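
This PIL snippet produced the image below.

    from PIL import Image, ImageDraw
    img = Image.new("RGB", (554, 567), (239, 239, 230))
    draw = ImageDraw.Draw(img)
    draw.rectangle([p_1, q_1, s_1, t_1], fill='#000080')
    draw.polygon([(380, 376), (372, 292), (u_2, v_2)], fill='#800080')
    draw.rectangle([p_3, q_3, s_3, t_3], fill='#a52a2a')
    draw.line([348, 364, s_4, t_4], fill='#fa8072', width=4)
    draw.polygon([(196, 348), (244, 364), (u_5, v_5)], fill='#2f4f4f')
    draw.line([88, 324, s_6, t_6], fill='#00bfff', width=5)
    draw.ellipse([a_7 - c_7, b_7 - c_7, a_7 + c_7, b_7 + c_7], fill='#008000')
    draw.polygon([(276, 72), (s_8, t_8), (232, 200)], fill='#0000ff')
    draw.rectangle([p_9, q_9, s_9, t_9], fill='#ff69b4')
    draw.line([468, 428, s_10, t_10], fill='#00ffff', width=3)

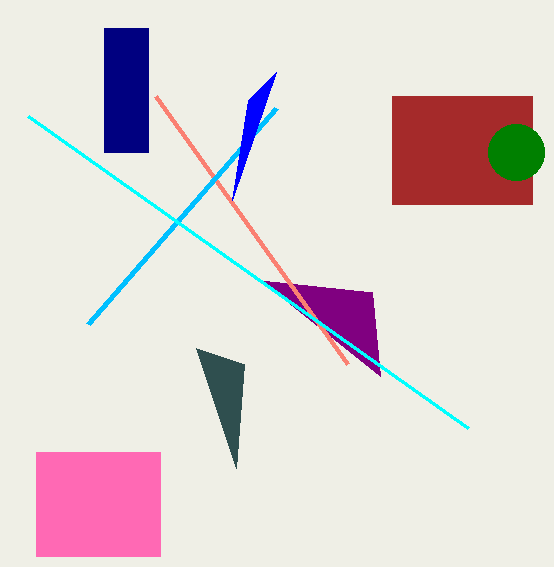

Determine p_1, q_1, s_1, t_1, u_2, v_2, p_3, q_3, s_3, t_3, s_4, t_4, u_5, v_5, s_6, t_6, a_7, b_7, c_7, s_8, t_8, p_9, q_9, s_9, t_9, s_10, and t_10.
p_1 = 104; q_1 = 28; s_1 = 148; t_1 = 152; u_2 = 260; v_2 = 280; p_3 = 392; q_3 = 96; s_3 = 532; t_3 = 204; s_4 = 156; t_4 = 96; u_5 = 236; v_5 = 468; s_6 = 276; t_6 = 108; a_7 = 516; b_7 = 152; c_7 = 28; s_8 = 248; t_8 = 100; p_9 = 36; q_9 = 452; s_9 = 160; t_9 = 556; s_10 = 28; t_10 = 116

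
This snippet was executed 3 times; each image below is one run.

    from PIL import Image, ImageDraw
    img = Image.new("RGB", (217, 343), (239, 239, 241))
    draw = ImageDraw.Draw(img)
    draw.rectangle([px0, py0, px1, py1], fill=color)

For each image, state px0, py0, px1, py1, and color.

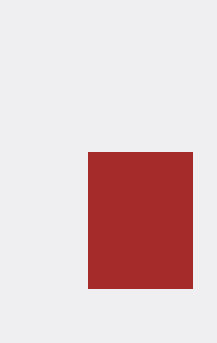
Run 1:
px0 = 88; py0 = 152; px1 = 192; py1 = 288; color = 'brown'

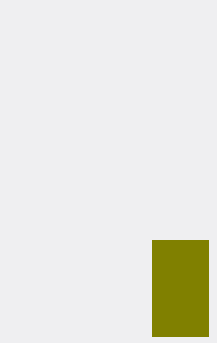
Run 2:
px0 = 152, py0 = 240, px1 = 208, py1 = 336, color = 'olive'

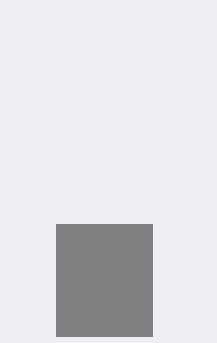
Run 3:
px0 = 56; py0 = 224; px1 = 152; py1 = 336; color = 'gray'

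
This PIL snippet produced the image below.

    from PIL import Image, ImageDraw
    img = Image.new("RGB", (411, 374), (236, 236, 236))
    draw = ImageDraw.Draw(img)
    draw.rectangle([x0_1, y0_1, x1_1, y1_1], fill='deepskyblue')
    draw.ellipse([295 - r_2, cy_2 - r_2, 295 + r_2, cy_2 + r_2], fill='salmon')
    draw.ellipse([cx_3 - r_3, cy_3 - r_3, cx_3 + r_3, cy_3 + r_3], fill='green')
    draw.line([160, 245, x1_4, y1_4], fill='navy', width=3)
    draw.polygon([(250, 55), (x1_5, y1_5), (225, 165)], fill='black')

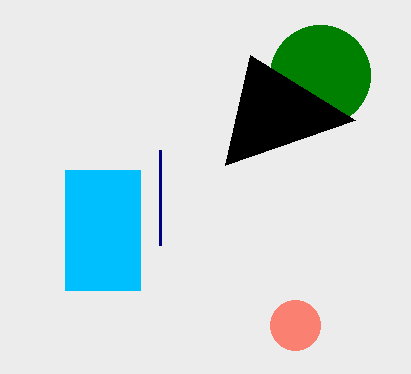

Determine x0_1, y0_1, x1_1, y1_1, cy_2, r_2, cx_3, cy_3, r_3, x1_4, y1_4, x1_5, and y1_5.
x0_1 = 65, y0_1 = 170, x1_1 = 140, y1_1 = 290, cy_2 = 325, r_2 = 25, cx_3 = 320, cy_3 = 75, r_3 = 50, x1_4 = 160, y1_4 = 150, x1_5 = 355, y1_5 = 120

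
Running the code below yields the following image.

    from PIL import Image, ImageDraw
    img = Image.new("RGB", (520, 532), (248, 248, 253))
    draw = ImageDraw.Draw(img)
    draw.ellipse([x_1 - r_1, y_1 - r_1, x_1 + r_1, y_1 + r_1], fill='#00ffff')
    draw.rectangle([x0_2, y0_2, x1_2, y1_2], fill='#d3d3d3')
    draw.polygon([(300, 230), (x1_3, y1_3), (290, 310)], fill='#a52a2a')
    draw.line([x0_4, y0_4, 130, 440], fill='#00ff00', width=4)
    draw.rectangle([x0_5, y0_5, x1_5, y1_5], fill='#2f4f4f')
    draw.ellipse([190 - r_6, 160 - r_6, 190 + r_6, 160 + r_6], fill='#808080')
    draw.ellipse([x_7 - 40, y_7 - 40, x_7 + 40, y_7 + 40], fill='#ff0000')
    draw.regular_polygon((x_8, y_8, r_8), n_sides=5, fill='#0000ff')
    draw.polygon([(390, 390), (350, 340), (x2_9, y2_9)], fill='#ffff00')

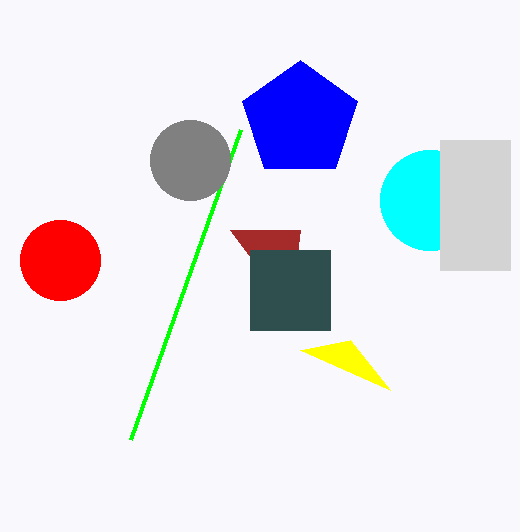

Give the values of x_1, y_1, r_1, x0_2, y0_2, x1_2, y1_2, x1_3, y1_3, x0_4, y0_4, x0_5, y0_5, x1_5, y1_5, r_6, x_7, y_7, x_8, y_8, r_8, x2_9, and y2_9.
x_1 = 430; y_1 = 200; r_1 = 50; x0_2 = 440; y0_2 = 140; x1_2 = 510; y1_2 = 270; x1_3 = 230; y1_3 = 230; x0_4 = 240; y0_4 = 130; x0_5 = 250; y0_5 = 250; x1_5 = 330; y1_5 = 330; r_6 = 40; x_7 = 60; y_7 = 260; x_8 = 300; y_8 = 120; r_8 = 60; x2_9 = 300; y2_9 = 350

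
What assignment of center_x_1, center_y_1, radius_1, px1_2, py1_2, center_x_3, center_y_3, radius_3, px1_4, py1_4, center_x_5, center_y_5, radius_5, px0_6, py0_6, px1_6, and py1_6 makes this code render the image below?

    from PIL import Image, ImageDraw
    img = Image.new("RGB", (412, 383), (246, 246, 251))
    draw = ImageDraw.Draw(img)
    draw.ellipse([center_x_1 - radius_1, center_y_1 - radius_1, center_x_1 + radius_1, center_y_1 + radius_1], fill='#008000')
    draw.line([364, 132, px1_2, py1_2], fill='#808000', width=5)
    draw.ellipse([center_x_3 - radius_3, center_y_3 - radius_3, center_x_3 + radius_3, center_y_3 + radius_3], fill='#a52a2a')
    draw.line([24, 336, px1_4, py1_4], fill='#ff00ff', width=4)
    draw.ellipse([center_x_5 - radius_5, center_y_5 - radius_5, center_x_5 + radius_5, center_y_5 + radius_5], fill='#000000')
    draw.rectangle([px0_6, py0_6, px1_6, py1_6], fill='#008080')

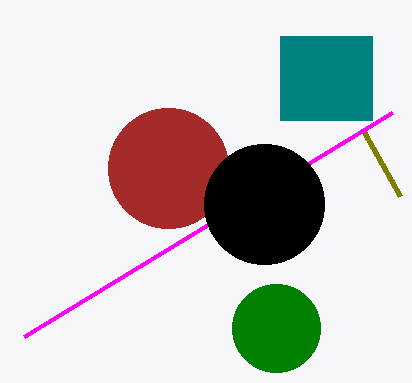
center_x_1 = 276; center_y_1 = 328; radius_1 = 44; px1_2 = 400; py1_2 = 196; center_x_3 = 168; center_y_3 = 168; radius_3 = 60; px1_4 = 392; py1_4 = 112; center_x_5 = 264; center_y_5 = 204; radius_5 = 60; px0_6 = 280; py0_6 = 36; px1_6 = 372; py1_6 = 120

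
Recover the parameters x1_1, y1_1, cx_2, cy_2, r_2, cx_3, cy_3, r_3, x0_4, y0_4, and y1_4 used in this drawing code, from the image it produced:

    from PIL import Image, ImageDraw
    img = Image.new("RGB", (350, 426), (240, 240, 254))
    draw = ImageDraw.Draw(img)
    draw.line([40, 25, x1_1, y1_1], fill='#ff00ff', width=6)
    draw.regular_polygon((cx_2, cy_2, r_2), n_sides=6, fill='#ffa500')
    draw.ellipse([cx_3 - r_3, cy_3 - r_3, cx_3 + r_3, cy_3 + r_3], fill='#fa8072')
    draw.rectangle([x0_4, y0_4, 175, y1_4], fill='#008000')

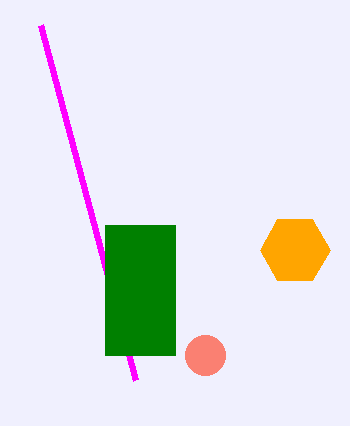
x1_1 = 135, y1_1 = 380, cx_2 = 295, cy_2 = 250, r_2 = 35, cx_3 = 205, cy_3 = 355, r_3 = 20, x0_4 = 105, y0_4 = 225, y1_4 = 355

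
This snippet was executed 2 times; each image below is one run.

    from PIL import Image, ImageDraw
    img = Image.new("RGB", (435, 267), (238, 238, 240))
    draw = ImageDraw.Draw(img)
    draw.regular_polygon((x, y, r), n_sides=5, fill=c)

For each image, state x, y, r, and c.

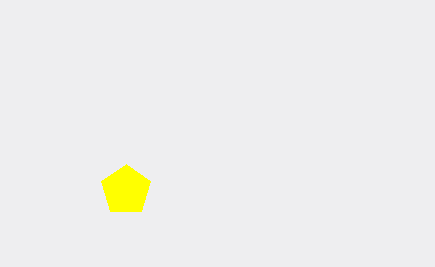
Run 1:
x = 126
y = 190
r = 26
c = 'yellow'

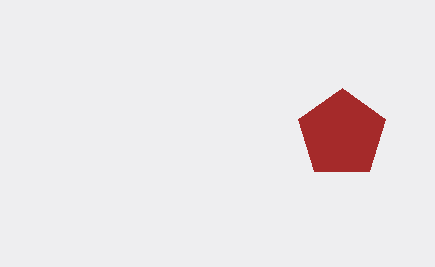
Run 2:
x = 342
y = 134
r = 46
c = 'brown'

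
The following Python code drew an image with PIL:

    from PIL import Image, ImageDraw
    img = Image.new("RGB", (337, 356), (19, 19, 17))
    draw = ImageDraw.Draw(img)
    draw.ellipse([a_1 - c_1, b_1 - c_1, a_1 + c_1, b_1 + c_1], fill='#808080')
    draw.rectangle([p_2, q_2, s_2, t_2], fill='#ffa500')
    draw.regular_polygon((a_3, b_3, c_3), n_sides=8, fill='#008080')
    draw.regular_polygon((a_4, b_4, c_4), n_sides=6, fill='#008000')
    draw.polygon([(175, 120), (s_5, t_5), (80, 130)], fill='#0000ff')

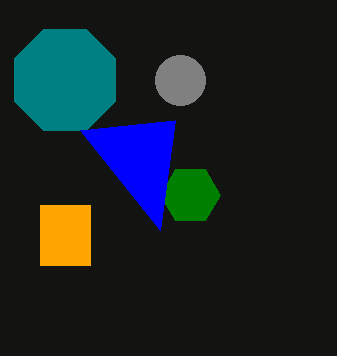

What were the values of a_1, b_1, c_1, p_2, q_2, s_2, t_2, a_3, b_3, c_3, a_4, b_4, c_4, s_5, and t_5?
a_1 = 180, b_1 = 80, c_1 = 25, p_2 = 40, q_2 = 205, s_2 = 90, t_2 = 265, a_3 = 65, b_3 = 80, c_3 = 55, a_4 = 190, b_4 = 195, c_4 = 30, s_5 = 160, t_5 = 230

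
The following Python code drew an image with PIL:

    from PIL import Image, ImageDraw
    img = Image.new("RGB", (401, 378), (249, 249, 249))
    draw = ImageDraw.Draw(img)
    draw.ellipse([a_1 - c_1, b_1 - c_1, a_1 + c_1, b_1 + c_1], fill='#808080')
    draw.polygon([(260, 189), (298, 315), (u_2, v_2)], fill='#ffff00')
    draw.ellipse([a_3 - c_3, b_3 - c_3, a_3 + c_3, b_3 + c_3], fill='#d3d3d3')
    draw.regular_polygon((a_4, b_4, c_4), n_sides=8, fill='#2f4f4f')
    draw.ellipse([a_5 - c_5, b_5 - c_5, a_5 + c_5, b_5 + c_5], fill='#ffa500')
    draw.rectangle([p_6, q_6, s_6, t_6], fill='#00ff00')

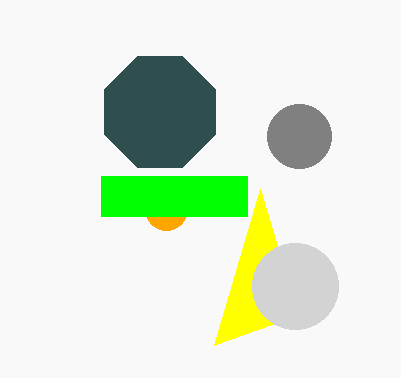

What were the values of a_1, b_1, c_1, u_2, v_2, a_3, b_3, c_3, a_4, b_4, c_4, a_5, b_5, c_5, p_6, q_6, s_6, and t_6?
a_1 = 299
b_1 = 136
c_1 = 32
u_2 = 214
v_2 = 345
a_3 = 295
b_3 = 286
c_3 = 43
a_4 = 160
b_4 = 112
c_4 = 60
a_5 = 166
b_5 = 209
c_5 = 21
p_6 = 101
q_6 = 176
s_6 = 247
t_6 = 216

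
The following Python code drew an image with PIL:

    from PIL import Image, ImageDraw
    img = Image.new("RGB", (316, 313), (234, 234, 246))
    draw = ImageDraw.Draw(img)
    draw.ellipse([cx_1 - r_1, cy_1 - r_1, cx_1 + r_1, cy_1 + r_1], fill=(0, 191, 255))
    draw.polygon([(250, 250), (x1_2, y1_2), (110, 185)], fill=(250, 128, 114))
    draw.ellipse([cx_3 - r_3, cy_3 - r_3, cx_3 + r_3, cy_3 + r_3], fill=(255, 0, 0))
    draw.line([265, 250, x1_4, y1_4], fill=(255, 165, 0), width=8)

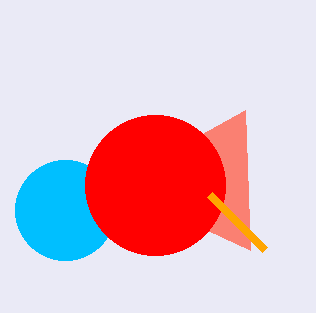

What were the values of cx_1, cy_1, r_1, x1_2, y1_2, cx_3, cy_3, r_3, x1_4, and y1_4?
cx_1 = 65
cy_1 = 210
r_1 = 50
x1_2 = 245
y1_2 = 110
cx_3 = 155
cy_3 = 185
r_3 = 70
x1_4 = 210
y1_4 = 195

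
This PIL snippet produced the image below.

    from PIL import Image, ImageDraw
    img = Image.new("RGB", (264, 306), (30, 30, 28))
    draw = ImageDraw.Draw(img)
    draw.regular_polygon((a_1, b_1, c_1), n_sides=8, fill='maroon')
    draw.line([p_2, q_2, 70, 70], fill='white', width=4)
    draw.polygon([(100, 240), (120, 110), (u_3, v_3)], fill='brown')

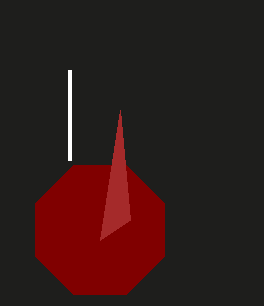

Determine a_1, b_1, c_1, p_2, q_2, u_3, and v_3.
a_1 = 100
b_1 = 230
c_1 = 70
p_2 = 70
q_2 = 160
u_3 = 130
v_3 = 220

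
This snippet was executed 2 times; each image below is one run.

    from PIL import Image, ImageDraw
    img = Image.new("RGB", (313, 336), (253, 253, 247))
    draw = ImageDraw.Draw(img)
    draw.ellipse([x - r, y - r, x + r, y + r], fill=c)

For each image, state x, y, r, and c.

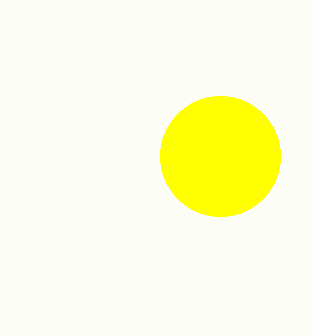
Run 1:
x = 220; y = 156; r = 60; c = 'yellow'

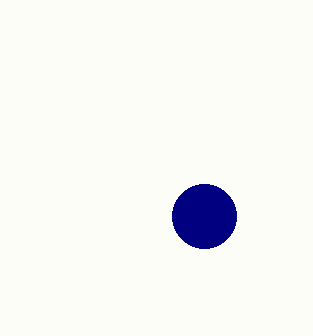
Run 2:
x = 204
y = 216
r = 32
c = 'navy'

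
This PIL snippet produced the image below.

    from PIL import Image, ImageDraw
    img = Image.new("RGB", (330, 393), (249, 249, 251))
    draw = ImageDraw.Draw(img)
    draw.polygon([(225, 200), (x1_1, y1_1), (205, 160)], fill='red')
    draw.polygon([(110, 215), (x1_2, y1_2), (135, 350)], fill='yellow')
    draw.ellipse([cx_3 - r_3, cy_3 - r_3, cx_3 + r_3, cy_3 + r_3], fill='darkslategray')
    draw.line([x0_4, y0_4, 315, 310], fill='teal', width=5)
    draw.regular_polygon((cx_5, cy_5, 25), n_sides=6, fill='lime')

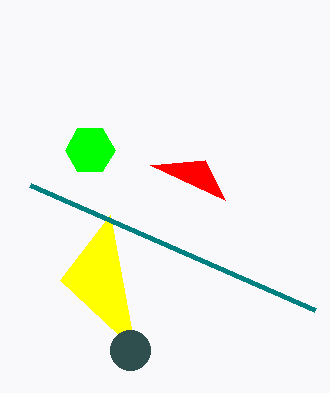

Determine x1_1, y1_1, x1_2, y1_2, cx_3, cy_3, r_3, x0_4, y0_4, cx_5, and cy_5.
x1_1 = 150; y1_1 = 165; x1_2 = 60; y1_2 = 280; cx_3 = 130; cy_3 = 350; r_3 = 20; x0_4 = 30; y0_4 = 185; cx_5 = 90; cy_5 = 150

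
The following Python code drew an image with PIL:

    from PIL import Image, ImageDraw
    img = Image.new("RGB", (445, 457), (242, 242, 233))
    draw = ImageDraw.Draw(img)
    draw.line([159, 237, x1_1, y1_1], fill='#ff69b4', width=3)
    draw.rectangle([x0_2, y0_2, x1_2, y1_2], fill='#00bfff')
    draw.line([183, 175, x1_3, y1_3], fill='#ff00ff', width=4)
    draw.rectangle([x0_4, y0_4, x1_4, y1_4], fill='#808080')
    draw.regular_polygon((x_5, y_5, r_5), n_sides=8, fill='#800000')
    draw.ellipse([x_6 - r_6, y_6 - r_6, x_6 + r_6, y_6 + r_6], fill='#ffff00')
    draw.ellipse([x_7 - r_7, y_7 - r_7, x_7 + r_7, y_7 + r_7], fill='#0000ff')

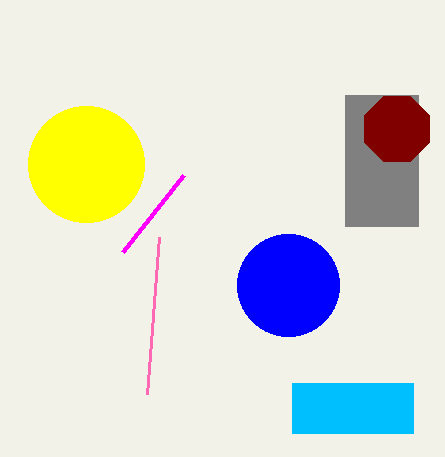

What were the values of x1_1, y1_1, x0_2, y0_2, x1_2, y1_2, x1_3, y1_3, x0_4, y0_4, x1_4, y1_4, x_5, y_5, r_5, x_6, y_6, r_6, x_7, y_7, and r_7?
x1_1 = 147; y1_1 = 394; x0_2 = 292; y0_2 = 383; x1_2 = 413; y1_2 = 433; x1_3 = 122; y1_3 = 252; x0_4 = 345; y0_4 = 95; x1_4 = 418; y1_4 = 226; x_5 = 397; y_5 = 129; r_5 = 35; x_6 = 86; y_6 = 164; r_6 = 58; x_7 = 288; y_7 = 285; r_7 = 51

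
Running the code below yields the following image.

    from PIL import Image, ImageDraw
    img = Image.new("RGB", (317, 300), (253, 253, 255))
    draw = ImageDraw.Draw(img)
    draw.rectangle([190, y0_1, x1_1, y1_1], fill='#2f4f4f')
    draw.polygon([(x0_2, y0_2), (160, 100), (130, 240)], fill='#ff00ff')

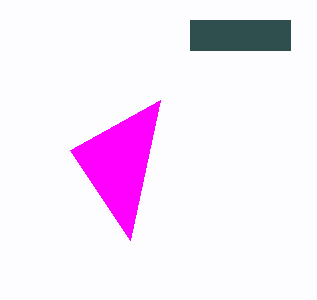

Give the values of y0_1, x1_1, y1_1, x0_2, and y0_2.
y0_1 = 20
x1_1 = 290
y1_1 = 50
x0_2 = 70
y0_2 = 150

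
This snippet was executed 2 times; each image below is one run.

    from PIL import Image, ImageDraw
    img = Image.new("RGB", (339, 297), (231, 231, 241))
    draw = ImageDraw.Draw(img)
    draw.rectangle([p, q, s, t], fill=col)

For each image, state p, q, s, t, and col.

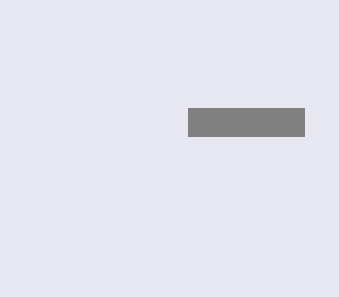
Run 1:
p = 188
q = 108
s = 304
t = 136
col = 'gray'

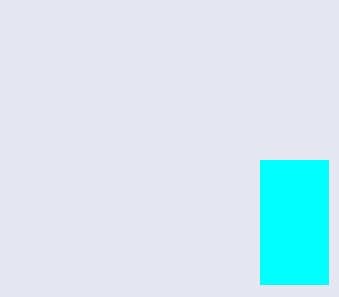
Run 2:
p = 260; q = 160; s = 328; t = 284; col = 'cyan'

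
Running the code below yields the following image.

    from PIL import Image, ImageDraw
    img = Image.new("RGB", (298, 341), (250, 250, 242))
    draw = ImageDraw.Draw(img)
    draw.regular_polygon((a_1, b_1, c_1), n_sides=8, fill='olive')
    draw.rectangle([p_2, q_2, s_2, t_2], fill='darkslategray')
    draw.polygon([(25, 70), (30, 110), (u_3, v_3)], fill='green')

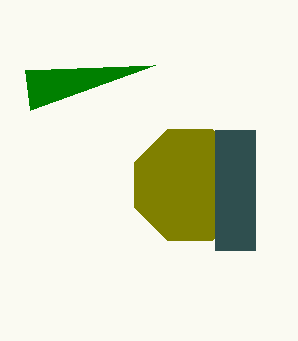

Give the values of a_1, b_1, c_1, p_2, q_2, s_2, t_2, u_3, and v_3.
a_1 = 190, b_1 = 185, c_1 = 60, p_2 = 215, q_2 = 130, s_2 = 255, t_2 = 250, u_3 = 155, v_3 = 65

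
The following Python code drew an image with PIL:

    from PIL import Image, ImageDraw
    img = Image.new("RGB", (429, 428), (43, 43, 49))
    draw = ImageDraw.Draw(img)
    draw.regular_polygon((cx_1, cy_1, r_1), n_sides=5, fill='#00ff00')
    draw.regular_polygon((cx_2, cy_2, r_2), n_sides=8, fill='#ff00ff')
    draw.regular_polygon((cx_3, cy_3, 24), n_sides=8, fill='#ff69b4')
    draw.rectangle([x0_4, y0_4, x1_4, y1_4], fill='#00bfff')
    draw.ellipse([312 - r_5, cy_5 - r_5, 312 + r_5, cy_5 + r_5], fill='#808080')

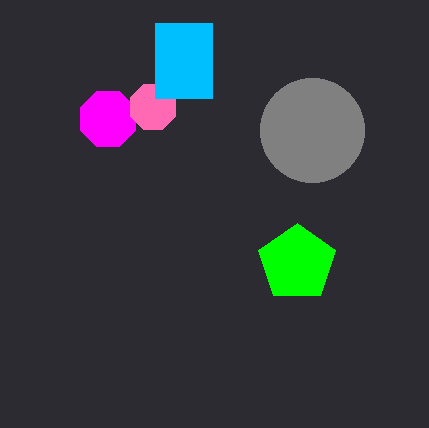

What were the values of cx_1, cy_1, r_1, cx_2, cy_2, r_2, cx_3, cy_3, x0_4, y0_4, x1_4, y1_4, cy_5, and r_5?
cx_1 = 297; cy_1 = 263; r_1 = 40; cx_2 = 108; cy_2 = 119; r_2 = 30; cx_3 = 153; cy_3 = 107; x0_4 = 155; y0_4 = 23; x1_4 = 212; y1_4 = 98; cy_5 = 130; r_5 = 52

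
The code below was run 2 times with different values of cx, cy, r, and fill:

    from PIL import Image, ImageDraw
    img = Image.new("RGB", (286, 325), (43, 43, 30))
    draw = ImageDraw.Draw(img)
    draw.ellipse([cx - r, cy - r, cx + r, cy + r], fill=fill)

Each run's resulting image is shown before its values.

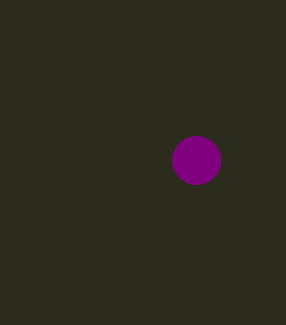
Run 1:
cx = 196; cy = 160; r = 24; fill = 'purple'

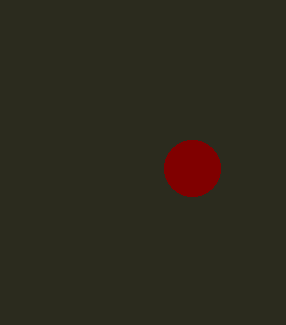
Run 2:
cx = 192; cy = 168; r = 28; fill = 'maroon'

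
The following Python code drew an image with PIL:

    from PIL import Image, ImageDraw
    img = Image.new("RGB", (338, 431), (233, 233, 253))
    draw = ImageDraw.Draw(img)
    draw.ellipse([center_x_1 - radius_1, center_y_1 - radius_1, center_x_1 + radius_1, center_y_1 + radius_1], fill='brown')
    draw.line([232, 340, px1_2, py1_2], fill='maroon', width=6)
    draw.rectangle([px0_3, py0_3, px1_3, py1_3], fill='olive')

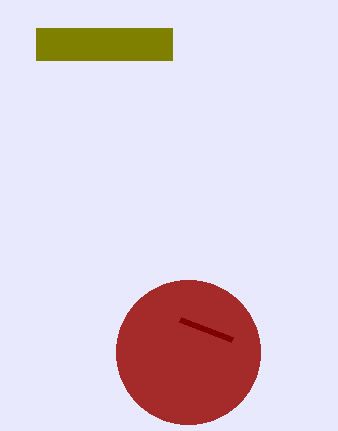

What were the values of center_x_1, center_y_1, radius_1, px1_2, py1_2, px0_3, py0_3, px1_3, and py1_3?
center_x_1 = 188
center_y_1 = 352
radius_1 = 72
px1_2 = 180
py1_2 = 320
px0_3 = 36
py0_3 = 28
px1_3 = 172
py1_3 = 60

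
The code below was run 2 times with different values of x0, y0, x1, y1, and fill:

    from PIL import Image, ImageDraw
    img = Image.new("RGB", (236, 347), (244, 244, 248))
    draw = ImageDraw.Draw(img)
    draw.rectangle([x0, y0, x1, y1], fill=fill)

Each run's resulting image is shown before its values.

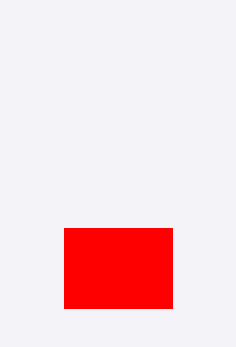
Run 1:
x0 = 64
y0 = 228
x1 = 172
y1 = 308
fill = 'red'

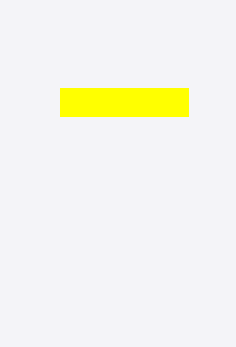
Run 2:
x0 = 60
y0 = 88
x1 = 188
y1 = 116
fill = 'yellow'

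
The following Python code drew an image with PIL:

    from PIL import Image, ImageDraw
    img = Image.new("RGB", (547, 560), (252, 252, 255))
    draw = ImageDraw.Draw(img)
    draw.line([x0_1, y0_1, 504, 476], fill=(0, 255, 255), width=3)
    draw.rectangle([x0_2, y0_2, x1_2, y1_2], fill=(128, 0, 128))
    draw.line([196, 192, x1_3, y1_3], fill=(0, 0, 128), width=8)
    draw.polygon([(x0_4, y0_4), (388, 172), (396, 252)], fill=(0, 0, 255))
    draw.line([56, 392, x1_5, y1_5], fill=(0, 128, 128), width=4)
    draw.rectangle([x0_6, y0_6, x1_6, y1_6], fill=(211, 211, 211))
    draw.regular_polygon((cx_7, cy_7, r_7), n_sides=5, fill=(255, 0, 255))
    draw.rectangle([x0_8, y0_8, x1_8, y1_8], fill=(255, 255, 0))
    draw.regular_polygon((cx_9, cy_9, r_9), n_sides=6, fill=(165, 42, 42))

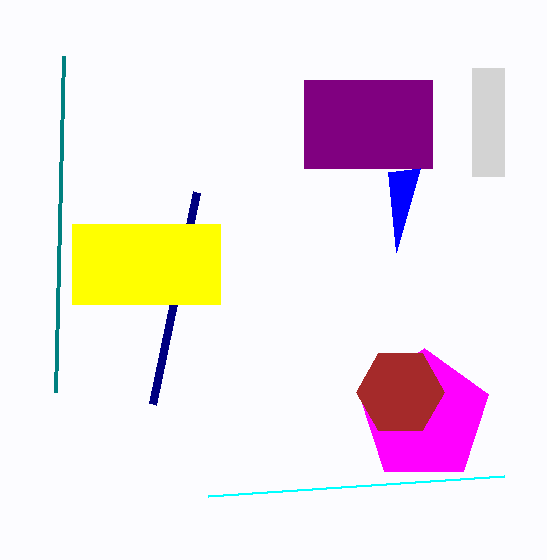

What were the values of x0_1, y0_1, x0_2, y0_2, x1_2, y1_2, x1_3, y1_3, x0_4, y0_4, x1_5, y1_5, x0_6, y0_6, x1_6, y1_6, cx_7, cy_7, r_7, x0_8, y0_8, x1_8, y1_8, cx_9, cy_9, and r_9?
x0_1 = 208, y0_1 = 496, x0_2 = 304, y0_2 = 80, x1_2 = 432, y1_2 = 168, x1_3 = 152, y1_3 = 404, x0_4 = 420, y0_4 = 168, x1_5 = 64, y1_5 = 56, x0_6 = 472, y0_6 = 68, x1_6 = 504, y1_6 = 176, cx_7 = 424, cy_7 = 416, r_7 = 68, x0_8 = 72, y0_8 = 224, x1_8 = 220, y1_8 = 304, cx_9 = 400, cy_9 = 392, r_9 = 44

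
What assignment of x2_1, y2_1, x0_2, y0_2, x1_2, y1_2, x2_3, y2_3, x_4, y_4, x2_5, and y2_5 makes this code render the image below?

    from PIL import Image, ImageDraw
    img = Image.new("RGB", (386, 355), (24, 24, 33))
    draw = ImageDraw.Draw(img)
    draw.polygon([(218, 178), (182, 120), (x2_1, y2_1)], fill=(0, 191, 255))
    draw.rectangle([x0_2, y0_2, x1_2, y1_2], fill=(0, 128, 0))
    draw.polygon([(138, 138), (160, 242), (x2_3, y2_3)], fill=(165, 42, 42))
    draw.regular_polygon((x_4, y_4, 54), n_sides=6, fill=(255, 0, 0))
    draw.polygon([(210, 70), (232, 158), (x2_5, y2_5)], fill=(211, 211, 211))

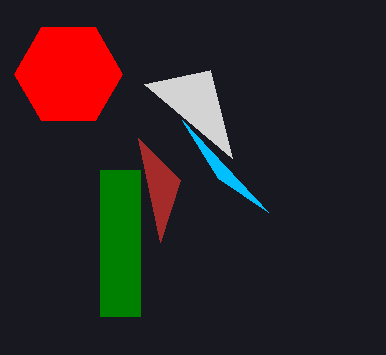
x2_1 = 268, y2_1 = 212, x0_2 = 100, y0_2 = 170, x1_2 = 140, y1_2 = 316, x2_3 = 180, y2_3 = 180, x_4 = 68, y_4 = 74, x2_5 = 144, y2_5 = 84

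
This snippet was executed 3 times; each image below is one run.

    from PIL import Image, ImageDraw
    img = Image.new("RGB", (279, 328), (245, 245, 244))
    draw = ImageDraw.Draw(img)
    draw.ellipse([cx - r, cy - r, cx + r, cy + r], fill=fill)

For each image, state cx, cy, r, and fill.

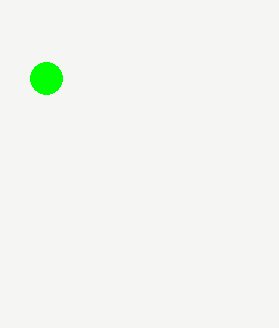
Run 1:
cx = 46, cy = 78, r = 16, fill = 'lime'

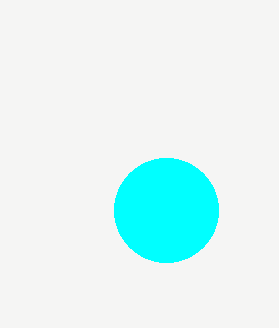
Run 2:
cx = 166, cy = 210, r = 52, fill = 'cyan'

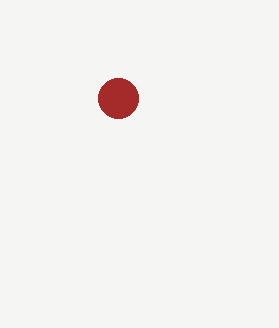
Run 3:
cx = 118, cy = 98, r = 20, fill = 'brown'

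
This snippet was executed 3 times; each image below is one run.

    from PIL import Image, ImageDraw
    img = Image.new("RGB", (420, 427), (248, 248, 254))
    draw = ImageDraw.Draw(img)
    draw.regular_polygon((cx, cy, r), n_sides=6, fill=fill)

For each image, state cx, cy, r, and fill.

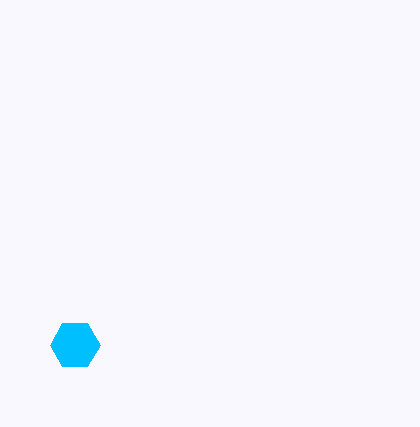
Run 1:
cx = 75; cy = 345; r = 25; fill = 'deepskyblue'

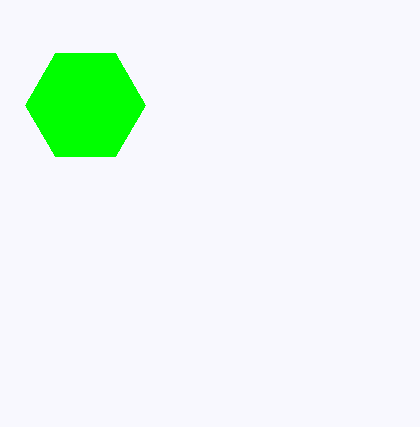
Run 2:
cx = 85; cy = 105; r = 60; fill = 'lime'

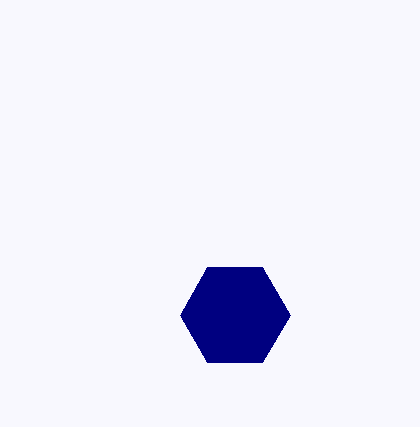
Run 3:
cx = 235, cy = 315, r = 55, fill = 'navy'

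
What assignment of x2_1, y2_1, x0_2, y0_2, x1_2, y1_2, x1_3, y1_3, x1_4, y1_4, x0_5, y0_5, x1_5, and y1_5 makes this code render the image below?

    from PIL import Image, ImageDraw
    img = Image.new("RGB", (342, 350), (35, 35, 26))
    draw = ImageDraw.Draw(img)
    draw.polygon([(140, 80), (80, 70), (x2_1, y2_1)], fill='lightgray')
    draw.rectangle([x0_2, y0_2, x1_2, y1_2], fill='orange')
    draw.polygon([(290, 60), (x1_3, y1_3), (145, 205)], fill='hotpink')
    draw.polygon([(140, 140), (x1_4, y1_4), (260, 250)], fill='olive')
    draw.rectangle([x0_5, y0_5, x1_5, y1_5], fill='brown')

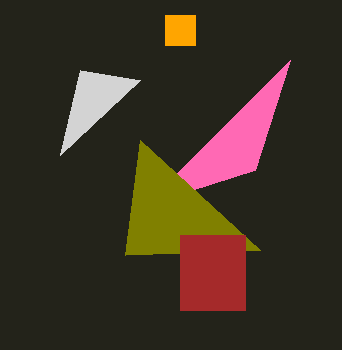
x2_1 = 60, y2_1 = 155, x0_2 = 165, y0_2 = 15, x1_2 = 195, y1_2 = 45, x1_3 = 255, y1_3 = 170, x1_4 = 125, y1_4 = 255, x0_5 = 180, y0_5 = 235, x1_5 = 245, y1_5 = 310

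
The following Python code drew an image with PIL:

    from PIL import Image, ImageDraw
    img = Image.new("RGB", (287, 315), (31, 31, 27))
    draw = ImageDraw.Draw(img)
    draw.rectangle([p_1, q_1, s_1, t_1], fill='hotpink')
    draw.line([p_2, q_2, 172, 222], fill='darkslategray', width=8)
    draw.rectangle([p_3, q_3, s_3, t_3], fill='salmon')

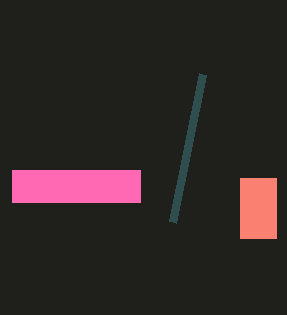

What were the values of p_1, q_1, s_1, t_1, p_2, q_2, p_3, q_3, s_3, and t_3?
p_1 = 12
q_1 = 170
s_1 = 140
t_1 = 202
p_2 = 202
q_2 = 74
p_3 = 240
q_3 = 178
s_3 = 276
t_3 = 238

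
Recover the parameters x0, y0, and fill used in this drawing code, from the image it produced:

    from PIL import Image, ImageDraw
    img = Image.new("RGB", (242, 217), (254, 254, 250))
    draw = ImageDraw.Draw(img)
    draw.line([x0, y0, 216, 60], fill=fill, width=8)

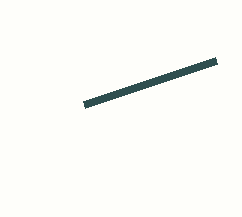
x0 = 84; y0 = 104; fill = 'darkslategray'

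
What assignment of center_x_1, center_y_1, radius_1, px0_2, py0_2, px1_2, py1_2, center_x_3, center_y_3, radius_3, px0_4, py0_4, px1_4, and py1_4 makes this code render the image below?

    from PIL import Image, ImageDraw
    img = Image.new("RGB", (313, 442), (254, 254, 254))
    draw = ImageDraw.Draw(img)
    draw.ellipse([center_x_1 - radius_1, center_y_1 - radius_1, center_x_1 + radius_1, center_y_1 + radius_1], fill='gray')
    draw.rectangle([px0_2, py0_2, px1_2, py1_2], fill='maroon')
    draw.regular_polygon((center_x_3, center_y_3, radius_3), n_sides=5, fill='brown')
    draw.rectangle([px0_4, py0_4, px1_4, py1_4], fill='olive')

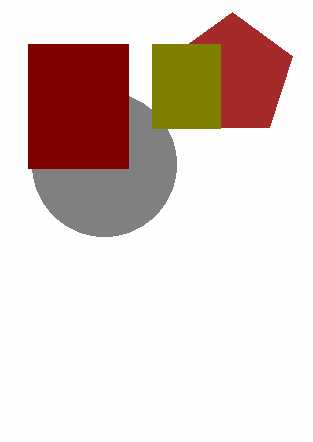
center_x_1 = 104; center_y_1 = 164; radius_1 = 72; px0_2 = 28; py0_2 = 44; px1_2 = 128; py1_2 = 168; center_x_3 = 232; center_y_3 = 76; radius_3 = 64; px0_4 = 152; py0_4 = 44; px1_4 = 220; py1_4 = 128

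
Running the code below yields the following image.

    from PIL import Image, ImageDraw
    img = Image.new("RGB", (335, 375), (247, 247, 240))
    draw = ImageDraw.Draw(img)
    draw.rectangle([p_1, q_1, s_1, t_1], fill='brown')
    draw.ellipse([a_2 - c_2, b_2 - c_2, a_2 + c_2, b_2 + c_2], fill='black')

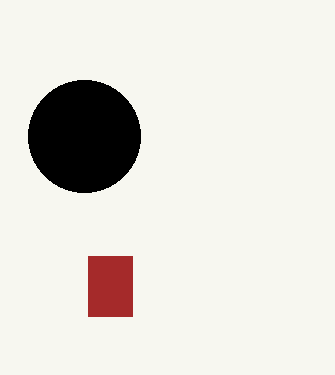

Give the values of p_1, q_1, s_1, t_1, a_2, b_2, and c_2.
p_1 = 88
q_1 = 256
s_1 = 132
t_1 = 316
a_2 = 84
b_2 = 136
c_2 = 56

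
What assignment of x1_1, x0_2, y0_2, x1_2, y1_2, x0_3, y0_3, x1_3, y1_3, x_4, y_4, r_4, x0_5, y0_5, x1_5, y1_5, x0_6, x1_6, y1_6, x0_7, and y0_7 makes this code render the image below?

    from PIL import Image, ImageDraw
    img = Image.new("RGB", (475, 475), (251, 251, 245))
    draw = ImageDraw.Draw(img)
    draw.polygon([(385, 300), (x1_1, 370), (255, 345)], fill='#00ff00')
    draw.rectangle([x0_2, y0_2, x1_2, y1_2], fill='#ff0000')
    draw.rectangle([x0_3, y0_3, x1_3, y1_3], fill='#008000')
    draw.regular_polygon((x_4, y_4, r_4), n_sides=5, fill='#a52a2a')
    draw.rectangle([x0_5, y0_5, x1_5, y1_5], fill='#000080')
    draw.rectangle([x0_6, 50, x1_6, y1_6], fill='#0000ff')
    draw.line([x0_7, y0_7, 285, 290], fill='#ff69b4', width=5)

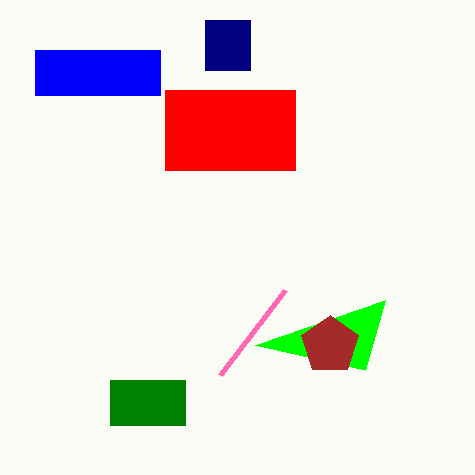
x1_1 = 365; x0_2 = 165; y0_2 = 90; x1_2 = 295; y1_2 = 170; x0_3 = 110; y0_3 = 380; x1_3 = 185; y1_3 = 425; x_4 = 330; y_4 = 345; r_4 = 30; x0_5 = 205; y0_5 = 20; x1_5 = 250; y1_5 = 70; x0_6 = 35; x1_6 = 160; y1_6 = 95; x0_7 = 220; y0_7 = 375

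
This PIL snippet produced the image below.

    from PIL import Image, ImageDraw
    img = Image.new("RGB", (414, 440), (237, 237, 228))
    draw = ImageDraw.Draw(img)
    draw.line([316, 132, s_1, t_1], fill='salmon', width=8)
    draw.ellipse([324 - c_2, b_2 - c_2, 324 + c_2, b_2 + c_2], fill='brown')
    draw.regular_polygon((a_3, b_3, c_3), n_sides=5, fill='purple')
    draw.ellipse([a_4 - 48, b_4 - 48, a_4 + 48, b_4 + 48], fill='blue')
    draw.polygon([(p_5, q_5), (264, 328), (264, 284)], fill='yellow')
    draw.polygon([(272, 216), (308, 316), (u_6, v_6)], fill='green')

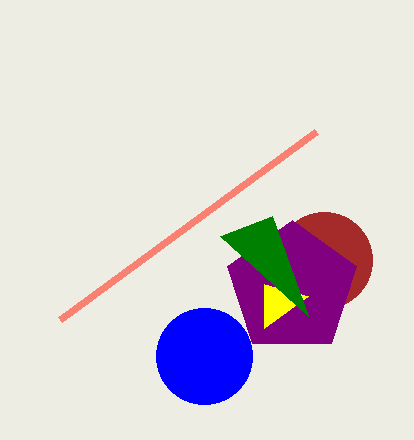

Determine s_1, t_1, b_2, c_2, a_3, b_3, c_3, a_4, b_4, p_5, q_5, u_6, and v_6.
s_1 = 60
t_1 = 320
b_2 = 260
c_2 = 48
a_3 = 292
b_3 = 288
c_3 = 68
a_4 = 204
b_4 = 356
p_5 = 308
q_5 = 296
u_6 = 220
v_6 = 236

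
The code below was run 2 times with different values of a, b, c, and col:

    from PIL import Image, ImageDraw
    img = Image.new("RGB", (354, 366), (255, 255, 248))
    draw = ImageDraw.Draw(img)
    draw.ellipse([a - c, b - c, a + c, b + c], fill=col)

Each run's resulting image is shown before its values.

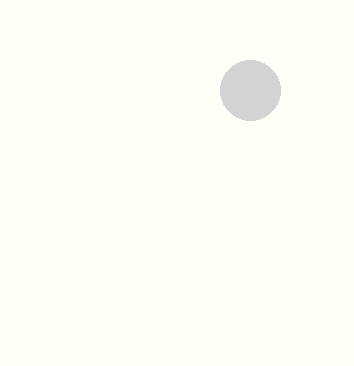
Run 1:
a = 250, b = 90, c = 30, col = 'lightgray'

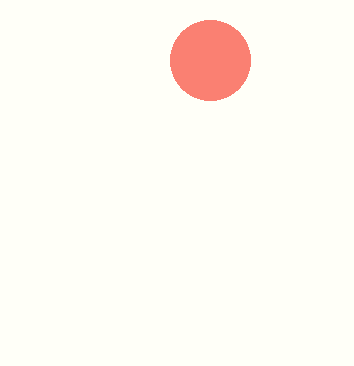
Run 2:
a = 210
b = 60
c = 40
col = 'salmon'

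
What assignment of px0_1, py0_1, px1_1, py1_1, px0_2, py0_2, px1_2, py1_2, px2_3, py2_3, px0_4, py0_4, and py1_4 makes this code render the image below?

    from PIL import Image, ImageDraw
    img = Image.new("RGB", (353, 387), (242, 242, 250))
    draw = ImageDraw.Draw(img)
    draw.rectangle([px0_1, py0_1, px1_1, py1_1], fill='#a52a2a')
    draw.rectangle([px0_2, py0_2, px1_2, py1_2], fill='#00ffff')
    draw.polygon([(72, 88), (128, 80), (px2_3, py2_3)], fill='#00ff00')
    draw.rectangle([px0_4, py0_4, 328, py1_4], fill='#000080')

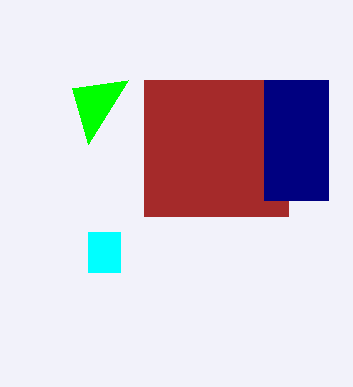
px0_1 = 144; py0_1 = 80; px1_1 = 288; py1_1 = 216; px0_2 = 88; py0_2 = 232; px1_2 = 120; py1_2 = 272; px2_3 = 88; py2_3 = 144; px0_4 = 264; py0_4 = 80; py1_4 = 200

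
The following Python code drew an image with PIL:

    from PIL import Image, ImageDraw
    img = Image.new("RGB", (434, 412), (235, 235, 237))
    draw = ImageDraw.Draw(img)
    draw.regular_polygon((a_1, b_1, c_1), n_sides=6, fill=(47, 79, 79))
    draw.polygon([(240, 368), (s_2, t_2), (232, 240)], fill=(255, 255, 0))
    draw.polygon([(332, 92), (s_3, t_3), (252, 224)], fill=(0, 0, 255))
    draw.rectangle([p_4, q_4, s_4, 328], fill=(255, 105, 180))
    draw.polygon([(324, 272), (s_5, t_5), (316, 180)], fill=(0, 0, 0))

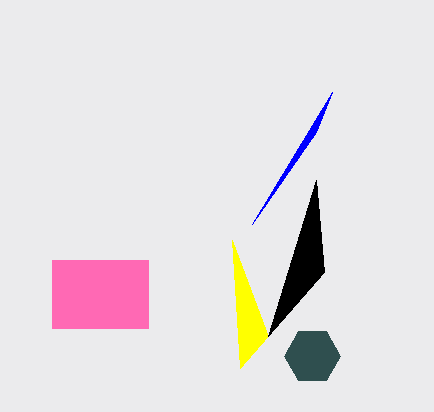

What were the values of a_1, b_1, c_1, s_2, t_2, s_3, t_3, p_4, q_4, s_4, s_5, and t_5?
a_1 = 312; b_1 = 356; c_1 = 28; s_2 = 268; t_2 = 336; s_3 = 316; t_3 = 132; p_4 = 52; q_4 = 260; s_4 = 148; s_5 = 268; t_5 = 336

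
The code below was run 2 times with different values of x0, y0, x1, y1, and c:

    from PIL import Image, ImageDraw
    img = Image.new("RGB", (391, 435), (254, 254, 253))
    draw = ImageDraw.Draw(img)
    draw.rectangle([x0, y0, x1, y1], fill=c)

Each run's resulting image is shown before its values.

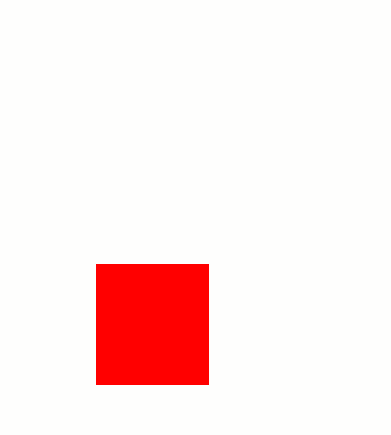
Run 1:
x0 = 96
y0 = 264
x1 = 208
y1 = 384
c = 'red'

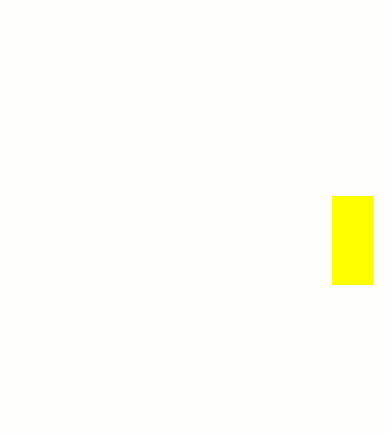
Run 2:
x0 = 332
y0 = 196
x1 = 372
y1 = 284
c = 'yellow'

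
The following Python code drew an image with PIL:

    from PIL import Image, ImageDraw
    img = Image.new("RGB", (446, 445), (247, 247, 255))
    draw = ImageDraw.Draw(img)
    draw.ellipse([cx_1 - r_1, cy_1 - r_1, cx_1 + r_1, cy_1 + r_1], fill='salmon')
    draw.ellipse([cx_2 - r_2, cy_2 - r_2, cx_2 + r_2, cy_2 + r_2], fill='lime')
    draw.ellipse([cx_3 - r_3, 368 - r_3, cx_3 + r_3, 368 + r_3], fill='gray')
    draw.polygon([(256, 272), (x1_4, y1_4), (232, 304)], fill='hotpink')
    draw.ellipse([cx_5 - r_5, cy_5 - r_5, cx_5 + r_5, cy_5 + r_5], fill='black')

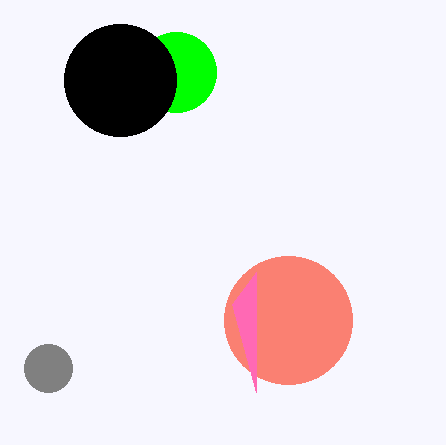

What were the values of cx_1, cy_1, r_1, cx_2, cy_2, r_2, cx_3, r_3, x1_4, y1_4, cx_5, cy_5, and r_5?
cx_1 = 288
cy_1 = 320
r_1 = 64
cx_2 = 176
cy_2 = 72
r_2 = 40
cx_3 = 48
r_3 = 24
x1_4 = 256
y1_4 = 392
cx_5 = 120
cy_5 = 80
r_5 = 56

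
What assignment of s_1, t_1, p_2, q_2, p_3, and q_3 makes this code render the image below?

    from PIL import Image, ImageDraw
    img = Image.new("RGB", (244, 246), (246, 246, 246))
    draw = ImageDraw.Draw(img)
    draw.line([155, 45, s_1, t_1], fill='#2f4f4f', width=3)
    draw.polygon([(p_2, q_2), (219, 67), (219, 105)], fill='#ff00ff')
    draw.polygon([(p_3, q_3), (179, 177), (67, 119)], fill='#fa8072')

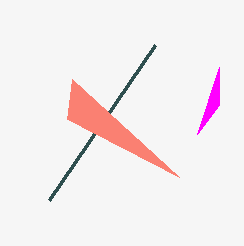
s_1 = 49; t_1 = 200; p_2 = 197; q_2 = 134; p_3 = 72; q_3 = 79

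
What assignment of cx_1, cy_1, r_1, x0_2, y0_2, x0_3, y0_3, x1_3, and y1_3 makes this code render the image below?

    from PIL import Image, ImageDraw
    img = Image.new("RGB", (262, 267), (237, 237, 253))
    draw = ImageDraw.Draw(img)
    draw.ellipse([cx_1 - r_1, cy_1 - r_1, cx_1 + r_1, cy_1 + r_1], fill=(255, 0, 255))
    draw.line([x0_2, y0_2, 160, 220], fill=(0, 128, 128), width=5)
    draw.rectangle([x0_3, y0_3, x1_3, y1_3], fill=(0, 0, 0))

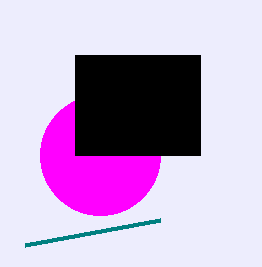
cx_1 = 100
cy_1 = 155
r_1 = 60
x0_2 = 25
y0_2 = 245
x0_3 = 75
y0_3 = 55
x1_3 = 200
y1_3 = 155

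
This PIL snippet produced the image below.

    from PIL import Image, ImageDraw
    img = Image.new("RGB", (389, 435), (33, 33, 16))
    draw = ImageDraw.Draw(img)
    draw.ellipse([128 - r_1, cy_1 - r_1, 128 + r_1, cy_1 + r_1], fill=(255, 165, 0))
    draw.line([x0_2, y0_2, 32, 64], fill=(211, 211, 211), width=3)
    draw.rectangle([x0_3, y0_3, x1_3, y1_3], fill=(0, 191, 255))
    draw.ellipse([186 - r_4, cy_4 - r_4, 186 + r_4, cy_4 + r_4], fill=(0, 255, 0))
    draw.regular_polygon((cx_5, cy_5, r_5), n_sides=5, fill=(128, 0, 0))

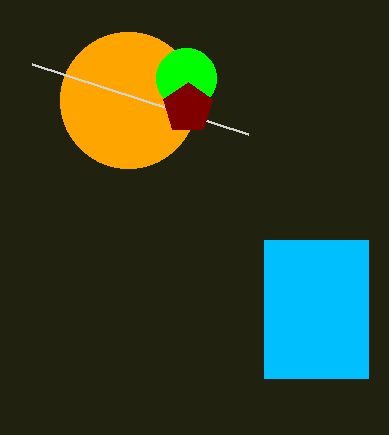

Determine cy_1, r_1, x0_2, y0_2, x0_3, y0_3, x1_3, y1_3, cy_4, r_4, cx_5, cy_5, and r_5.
cy_1 = 100; r_1 = 68; x0_2 = 248; y0_2 = 134; x0_3 = 264; y0_3 = 240; x1_3 = 368; y1_3 = 378; cy_4 = 78; r_4 = 30; cx_5 = 188; cy_5 = 108; r_5 = 26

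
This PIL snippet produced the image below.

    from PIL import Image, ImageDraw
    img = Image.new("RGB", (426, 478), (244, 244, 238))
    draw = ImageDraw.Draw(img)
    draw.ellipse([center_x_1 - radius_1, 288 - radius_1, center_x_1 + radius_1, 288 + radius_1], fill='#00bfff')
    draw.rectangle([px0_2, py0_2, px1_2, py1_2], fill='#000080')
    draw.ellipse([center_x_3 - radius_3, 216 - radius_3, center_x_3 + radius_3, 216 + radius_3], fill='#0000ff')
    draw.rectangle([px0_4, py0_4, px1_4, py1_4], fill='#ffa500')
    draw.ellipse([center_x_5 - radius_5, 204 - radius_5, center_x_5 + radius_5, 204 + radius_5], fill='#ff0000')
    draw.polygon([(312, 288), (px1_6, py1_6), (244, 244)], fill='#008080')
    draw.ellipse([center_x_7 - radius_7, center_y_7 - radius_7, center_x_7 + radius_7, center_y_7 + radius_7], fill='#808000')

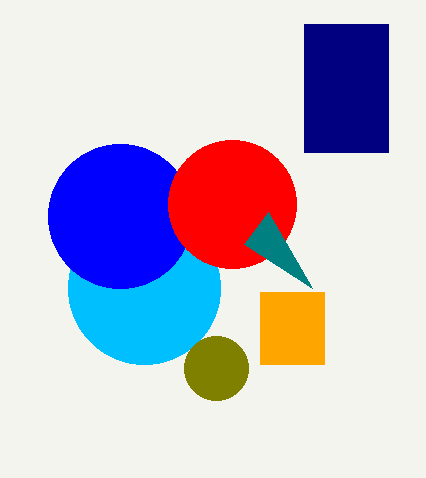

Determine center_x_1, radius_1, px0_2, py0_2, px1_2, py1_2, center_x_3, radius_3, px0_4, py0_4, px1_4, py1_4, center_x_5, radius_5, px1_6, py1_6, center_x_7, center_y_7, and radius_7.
center_x_1 = 144
radius_1 = 76
px0_2 = 304
py0_2 = 24
px1_2 = 388
py1_2 = 152
center_x_3 = 120
radius_3 = 72
px0_4 = 260
py0_4 = 292
px1_4 = 324
py1_4 = 364
center_x_5 = 232
radius_5 = 64
px1_6 = 268
py1_6 = 212
center_x_7 = 216
center_y_7 = 368
radius_7 = 32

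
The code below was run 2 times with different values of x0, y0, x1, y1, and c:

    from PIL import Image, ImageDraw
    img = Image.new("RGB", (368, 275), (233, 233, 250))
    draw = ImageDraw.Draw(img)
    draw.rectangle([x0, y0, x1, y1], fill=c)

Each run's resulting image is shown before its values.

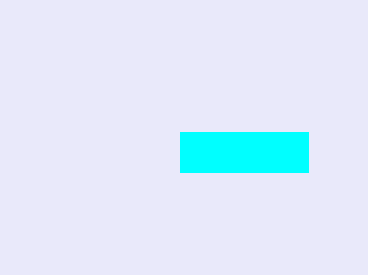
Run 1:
x0 = 180, y0 = 132, x1 = 308, y1 = 172, c = 'cyan'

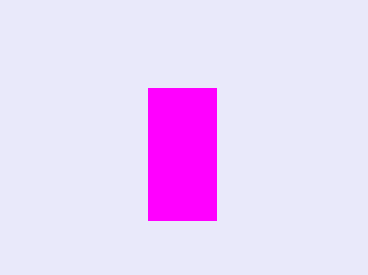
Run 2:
x0 = 148; y0 = 88; x1 = 216; y1 = 220; c = 'magenta'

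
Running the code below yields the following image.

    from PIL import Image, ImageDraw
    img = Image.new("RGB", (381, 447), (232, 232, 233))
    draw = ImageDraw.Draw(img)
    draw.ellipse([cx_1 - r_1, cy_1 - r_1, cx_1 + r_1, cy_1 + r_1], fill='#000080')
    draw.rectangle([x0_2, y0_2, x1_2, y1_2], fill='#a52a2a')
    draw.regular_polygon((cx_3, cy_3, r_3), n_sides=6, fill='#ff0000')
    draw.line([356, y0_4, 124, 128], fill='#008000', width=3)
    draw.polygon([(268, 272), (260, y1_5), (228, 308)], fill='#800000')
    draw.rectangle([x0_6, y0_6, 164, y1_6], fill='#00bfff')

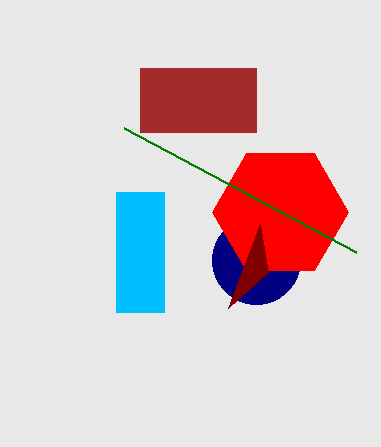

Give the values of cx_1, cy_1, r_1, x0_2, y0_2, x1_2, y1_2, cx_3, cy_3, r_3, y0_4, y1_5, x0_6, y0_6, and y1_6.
cx_1 = 256, cy_1 = 260, r_1 = 44, x0_2 = 140, y0_2 = 68, x1_2 = 256, y1_2 = 132, cx_3 = 280, cy_3 = 212, r_3 = 68, y0_4 = 252, y1_5 = 224, x0_6 = 116, y0_6 = 192, y1_6 = 312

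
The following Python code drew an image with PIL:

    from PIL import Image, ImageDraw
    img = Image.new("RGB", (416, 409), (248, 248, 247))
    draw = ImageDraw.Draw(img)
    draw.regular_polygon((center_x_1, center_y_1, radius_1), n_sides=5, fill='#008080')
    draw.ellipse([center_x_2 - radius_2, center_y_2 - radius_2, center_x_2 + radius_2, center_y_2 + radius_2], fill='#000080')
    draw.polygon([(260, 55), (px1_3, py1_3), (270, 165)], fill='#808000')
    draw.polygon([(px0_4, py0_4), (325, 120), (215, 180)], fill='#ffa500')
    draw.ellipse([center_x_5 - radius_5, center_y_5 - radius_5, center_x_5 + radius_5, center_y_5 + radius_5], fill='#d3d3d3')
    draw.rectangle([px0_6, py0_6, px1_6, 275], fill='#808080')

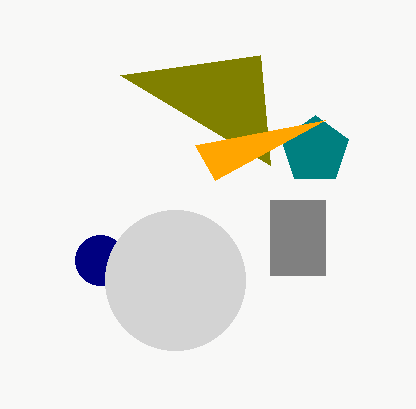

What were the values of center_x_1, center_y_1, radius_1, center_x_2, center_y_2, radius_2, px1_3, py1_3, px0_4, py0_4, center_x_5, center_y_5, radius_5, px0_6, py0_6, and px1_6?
center_x_1 = 315
center_y_1 = 150
radius_1 = 35
center_x_2 = 100
center_y_2 = 260
radius_2 = 25
px1_3 = 120
py1_3 = 75
px0_4 = 195
py0_4 = 145
center_x_5 = 175
center_y_5 = 280
radius_5 = 70
px0_6 = 270
py0_6 = 200
px1_6 = 325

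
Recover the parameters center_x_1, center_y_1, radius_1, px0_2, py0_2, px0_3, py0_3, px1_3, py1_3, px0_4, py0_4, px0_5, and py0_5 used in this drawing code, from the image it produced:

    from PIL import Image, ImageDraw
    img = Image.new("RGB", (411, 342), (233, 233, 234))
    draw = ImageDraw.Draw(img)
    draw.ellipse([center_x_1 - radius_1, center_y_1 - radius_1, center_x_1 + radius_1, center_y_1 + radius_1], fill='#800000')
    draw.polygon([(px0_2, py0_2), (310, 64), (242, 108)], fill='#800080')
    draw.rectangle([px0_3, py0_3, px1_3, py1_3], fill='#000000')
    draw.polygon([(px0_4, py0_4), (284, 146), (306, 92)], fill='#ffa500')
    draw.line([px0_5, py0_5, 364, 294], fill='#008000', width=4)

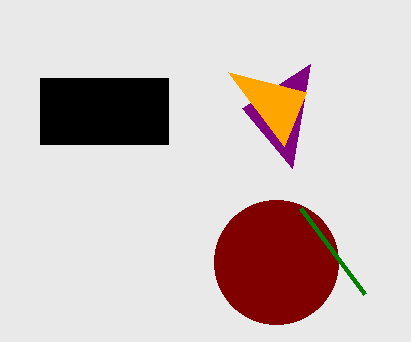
center_x_1 = 276, center_y_1 = 262, radius_1 = 62, px0_2 = 292, py0_2 = 168, px0_3 = 40, py0_3 = 78, px1_3 = 168, py1_3 = 144, px0_4 = 228, py0_4 = 72, px0_5 = 300, py0_5 = 208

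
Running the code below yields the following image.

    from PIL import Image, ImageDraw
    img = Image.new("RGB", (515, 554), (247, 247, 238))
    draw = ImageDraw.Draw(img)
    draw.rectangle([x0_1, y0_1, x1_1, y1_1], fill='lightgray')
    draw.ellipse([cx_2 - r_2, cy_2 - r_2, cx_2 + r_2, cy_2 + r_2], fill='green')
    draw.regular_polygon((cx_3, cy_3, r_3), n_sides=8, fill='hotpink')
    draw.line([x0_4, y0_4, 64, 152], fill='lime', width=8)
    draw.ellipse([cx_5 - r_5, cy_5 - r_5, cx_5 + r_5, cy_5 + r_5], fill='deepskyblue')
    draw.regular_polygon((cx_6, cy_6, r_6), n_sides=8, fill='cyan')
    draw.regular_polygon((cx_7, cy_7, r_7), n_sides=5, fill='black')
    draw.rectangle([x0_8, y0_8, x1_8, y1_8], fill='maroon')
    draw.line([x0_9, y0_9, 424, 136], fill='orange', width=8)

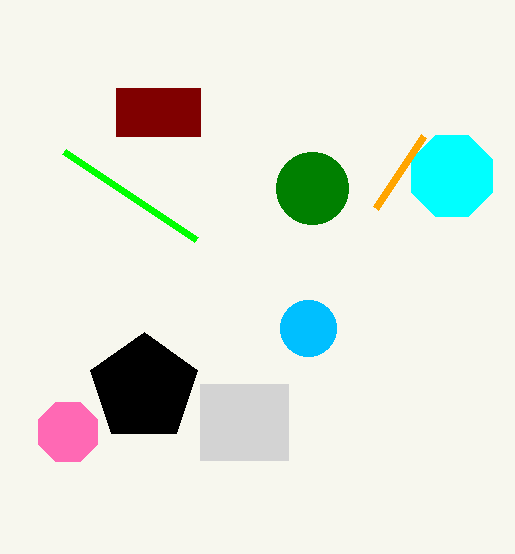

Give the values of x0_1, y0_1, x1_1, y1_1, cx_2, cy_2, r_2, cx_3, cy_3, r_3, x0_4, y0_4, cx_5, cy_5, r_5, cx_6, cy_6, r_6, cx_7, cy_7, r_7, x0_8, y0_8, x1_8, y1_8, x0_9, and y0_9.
x0_1 = 200
y0_1 = 384
x1_1 = 288
y1_1 = 460
cx_2 = 312
cy_2 = 188
r_2 = 36
cx_3 = 68
cy_3 = 432
r_3 = 32
x0_4 = 196
y0_4 = 240
cx_5 = 308
cy_5 = 328
r_5 = 28
cx_6 = 452
cy_6 = 176
r_6 = 44
cx_7 = 144
cy_7 = 388
r_7 = 56
x0_8 = 116
y0_8 = 88
x1_8 = 200
y1_8 = 136
x0_9 = 376
y0_9 = 208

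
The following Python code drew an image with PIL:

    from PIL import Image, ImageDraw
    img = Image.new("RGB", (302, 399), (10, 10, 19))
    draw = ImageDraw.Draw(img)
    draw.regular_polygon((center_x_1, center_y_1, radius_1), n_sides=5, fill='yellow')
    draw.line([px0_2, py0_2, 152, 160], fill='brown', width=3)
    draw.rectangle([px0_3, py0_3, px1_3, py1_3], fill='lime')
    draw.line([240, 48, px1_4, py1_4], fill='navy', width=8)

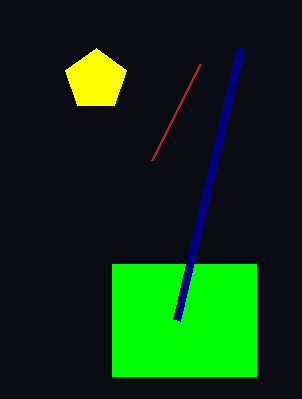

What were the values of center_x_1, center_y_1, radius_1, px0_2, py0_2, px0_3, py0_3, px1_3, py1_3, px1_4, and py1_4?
center_x_1 = 96, center_y_1 = 80, radius_1 = 32, px0_2 = 200, py0_2 = 64, px0_3 = 112, py0_3 = 264, px1_3 = 256, py1_3 = 376, px1_4 = 176, py1_4 = 320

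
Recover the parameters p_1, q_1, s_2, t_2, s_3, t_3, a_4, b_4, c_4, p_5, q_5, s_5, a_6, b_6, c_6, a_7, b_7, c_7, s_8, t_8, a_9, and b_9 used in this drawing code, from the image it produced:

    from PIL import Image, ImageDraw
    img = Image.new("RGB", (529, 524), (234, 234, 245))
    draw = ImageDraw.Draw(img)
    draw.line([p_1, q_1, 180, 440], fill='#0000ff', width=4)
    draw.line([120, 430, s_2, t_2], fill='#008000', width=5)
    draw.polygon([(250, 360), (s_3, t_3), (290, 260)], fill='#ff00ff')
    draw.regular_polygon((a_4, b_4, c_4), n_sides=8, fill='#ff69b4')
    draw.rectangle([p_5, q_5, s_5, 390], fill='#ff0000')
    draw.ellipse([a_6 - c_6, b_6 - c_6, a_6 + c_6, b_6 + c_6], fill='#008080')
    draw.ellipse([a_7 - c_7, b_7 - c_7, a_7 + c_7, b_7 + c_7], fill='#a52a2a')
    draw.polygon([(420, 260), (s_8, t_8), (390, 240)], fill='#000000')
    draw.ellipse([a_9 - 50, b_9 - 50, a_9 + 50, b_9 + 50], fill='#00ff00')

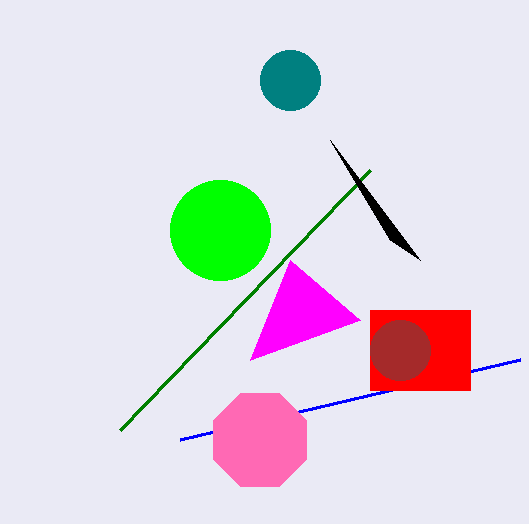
p_1 = 520; q_1 = 360; s_2 = 370; t_2 = 170; s_3 = 360; t_3 = 320; a_4 = 260; b_4 = 440; c_4 = 50; p_5 = 370; q_5 = 310; s_5 = 470; a_6 = 290; b_6 = 80; c_6 = 30; a_7 = 400; b_7 = 350; c_7 = 30; s_8 = 330; t_8 = 140; a_9 = 220; b_9 = 230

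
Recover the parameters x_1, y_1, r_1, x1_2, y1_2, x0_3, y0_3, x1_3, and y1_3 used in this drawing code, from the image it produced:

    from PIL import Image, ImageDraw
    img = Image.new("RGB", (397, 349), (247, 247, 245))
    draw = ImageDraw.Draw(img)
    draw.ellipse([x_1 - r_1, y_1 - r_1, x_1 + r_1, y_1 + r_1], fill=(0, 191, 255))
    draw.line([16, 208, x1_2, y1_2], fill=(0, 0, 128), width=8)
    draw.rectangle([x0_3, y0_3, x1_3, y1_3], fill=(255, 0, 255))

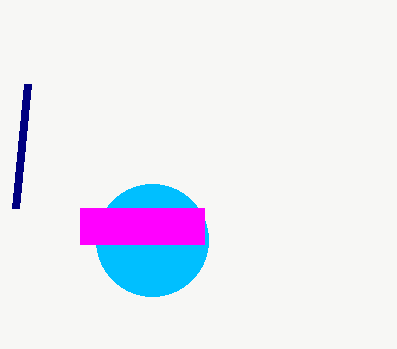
x_1 = 152, y_1 = 240, r_1 = 56, x1_2 = 28, y1_2 = 84, x0_3 = 80, y0_3 = 208, x1_3 = 204, y1_3 = 244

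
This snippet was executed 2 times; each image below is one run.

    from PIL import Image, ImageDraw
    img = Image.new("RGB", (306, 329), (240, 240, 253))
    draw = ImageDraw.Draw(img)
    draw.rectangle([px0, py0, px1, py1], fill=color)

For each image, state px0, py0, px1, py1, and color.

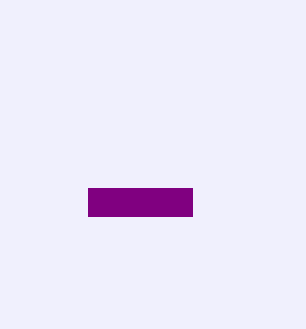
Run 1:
px0 = 88, py0 = 188, px1 = 192, py1 = 216, color = 'purple'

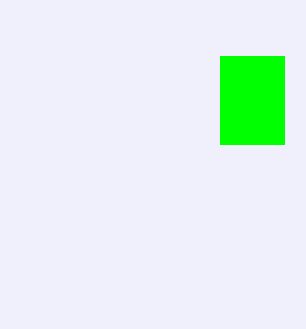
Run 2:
px0 = 220; py0 = 56; px1 = 284; py1 = 144; color = 'lime'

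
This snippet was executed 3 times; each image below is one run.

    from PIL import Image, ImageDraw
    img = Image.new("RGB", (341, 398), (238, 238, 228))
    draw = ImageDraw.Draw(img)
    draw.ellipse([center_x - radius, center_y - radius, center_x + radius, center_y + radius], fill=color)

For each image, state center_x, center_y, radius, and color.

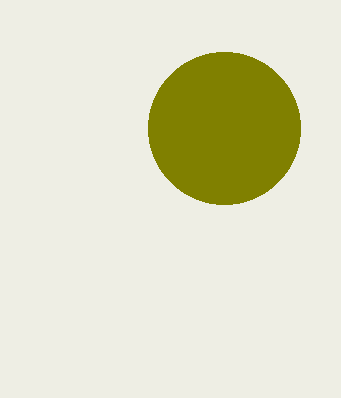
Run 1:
center_x = 224; center_y = 128; radius = 76; color = 'olive'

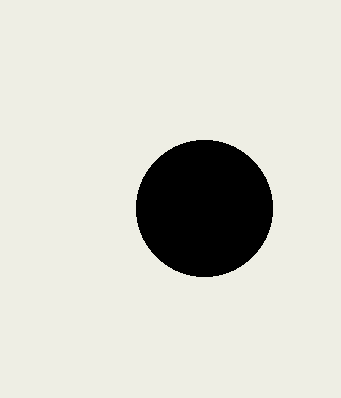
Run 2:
center_x = 204, center_y = 208, radius = 68, color = 'black'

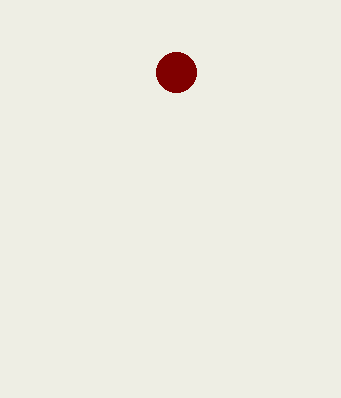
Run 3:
center_x = 176; center_y = 72; radius = 20; color = 'maroon'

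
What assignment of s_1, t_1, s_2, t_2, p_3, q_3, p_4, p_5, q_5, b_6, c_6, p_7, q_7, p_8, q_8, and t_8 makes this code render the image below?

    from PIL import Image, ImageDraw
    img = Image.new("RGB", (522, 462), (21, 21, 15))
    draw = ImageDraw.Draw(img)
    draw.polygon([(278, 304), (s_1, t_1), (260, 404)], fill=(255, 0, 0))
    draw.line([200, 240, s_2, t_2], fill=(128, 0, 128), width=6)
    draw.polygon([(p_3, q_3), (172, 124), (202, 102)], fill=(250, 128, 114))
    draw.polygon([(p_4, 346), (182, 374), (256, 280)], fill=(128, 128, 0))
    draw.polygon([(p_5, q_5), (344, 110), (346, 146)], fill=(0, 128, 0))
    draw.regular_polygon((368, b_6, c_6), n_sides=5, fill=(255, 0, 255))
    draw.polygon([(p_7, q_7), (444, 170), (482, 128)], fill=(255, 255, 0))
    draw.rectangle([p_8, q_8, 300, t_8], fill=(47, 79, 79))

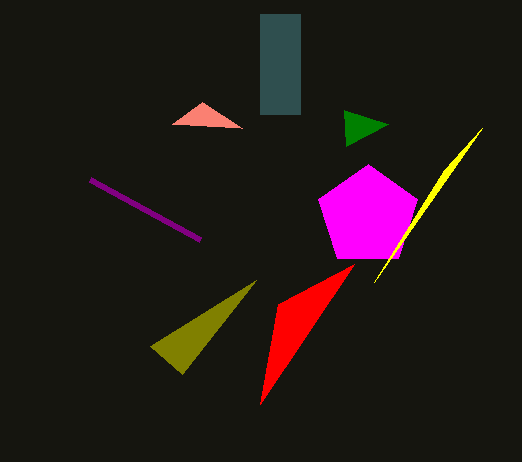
s_1 = 354; t_1 = 264; s_2 = 90; t_2 = 180; p_3 = 242; q_3 = 128; p_4 = 150; p_5 = 388; q_5 = 124; b_6 = 216; c_6 = 52; p_7 = 374; q_7 = 282; p_8 = 260; q_8 = 14; t_8 = 114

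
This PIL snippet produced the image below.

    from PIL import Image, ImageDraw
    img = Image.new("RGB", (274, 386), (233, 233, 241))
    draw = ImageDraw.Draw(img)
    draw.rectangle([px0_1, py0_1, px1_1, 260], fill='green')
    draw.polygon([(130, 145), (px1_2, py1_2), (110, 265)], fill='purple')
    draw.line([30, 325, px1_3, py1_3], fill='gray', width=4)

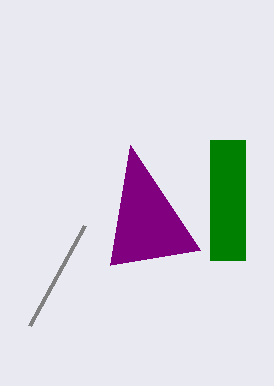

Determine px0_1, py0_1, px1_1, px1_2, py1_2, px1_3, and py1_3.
px0_1 = 210
py0_1 = 140
px1_1 = 245
px1_2 = 200
py1_2 = 250
px1_3 = 85
py1_3 = 225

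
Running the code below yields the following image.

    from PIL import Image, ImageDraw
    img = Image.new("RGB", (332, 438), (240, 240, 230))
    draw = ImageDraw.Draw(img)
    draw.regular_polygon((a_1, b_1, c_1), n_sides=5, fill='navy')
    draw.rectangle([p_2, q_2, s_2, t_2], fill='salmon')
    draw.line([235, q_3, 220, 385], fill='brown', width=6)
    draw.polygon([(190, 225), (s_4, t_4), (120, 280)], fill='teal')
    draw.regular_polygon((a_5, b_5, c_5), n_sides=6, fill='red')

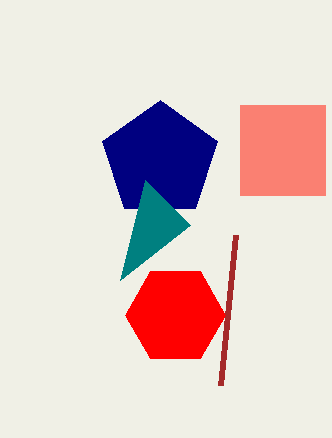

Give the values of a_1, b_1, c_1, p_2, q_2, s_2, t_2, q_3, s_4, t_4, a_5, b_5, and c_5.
a_1 = 160; b_1 = 160; c_1 = 60; p_2 = 240; q_2 = 105; s_2 = 325; t_2 = 195; q_3 = 235; s_4 = 145; t_4 = 180; a_5 = 175; b_5 = 315; c_5 = 50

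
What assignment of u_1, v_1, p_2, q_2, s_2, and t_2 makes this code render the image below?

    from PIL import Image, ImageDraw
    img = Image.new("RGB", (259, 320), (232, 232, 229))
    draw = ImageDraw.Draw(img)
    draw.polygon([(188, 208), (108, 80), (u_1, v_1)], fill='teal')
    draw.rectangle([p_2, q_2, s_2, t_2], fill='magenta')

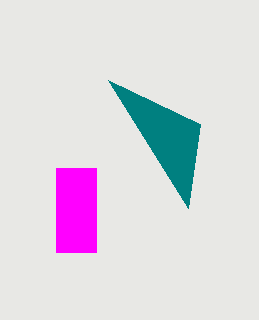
u_1 = 200; v_1 = 124; p_2 = 56; q_2 = 168; s_2 = 96; t_2 = 252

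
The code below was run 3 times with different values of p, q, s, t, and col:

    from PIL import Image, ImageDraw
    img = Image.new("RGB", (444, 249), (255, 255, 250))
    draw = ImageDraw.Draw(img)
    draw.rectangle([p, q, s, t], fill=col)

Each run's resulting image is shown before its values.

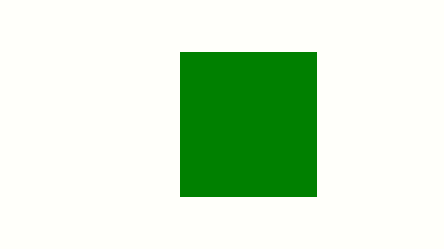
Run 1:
p = 180; q = 52; s = 316; t = 196; col = 'green'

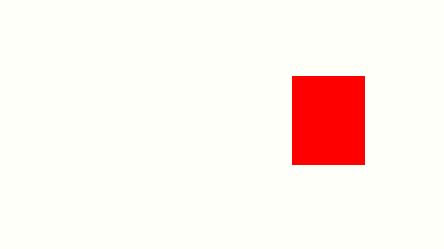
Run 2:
p = 292; q = 76; s = 364; t = 164; col = 'red'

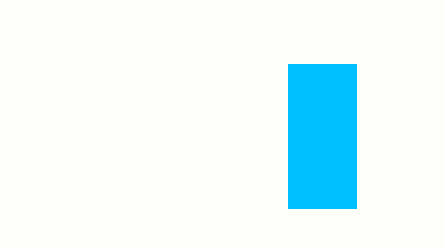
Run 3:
p = 288, q = 64, s = 356, t = 208, col = 'deepskyblue'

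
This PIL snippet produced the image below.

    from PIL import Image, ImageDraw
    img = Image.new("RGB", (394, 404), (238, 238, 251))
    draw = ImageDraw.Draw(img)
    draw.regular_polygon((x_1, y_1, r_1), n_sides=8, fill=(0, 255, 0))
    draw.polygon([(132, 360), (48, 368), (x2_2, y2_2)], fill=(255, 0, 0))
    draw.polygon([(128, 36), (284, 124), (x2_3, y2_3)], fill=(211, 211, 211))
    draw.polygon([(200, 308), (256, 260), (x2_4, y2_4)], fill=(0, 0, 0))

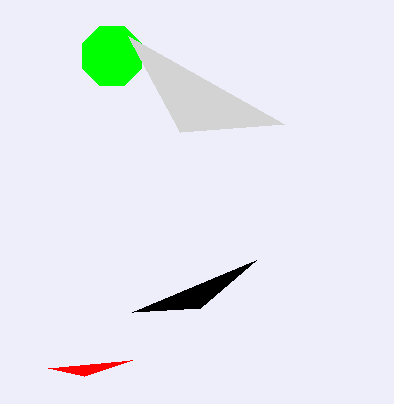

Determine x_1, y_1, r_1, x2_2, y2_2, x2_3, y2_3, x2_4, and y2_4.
x_1 = 112, y_1 = 56, r_1 = 32, x2_2 = 84, y2_2 = 376, x2_3 = 180, y2_3 = 132, x2_4 = 132, y2_4 = 312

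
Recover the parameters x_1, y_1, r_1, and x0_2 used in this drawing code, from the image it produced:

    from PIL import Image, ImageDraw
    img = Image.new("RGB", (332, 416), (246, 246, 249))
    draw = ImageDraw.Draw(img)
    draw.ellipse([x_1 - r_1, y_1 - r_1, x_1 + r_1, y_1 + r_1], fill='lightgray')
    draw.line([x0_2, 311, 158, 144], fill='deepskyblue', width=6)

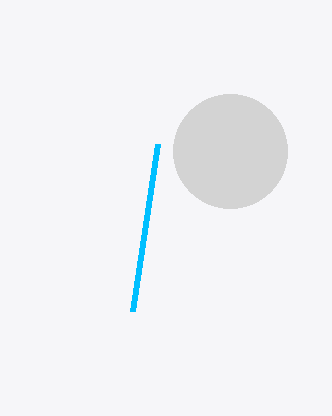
x_1 = 230, y_1 = 151, r_1 = 57, x0_2 = 133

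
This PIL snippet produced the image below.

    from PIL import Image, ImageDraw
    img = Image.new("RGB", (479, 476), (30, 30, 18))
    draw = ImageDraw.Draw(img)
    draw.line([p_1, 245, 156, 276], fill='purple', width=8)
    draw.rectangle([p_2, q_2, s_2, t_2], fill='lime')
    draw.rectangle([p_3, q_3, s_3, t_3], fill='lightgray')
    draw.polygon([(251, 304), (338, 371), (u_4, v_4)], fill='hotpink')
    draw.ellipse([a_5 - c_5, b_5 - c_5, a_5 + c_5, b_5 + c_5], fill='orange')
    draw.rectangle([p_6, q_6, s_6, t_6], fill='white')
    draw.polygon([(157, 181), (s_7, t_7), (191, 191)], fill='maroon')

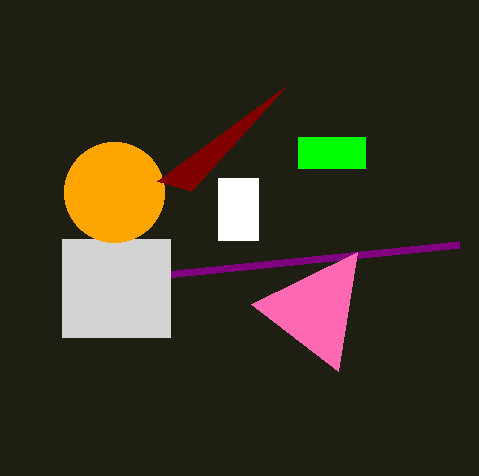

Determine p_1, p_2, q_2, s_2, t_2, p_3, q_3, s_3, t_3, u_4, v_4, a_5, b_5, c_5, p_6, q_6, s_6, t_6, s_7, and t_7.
p_1 = 459; p_2 = 298; q_2 = 137; s_2 = 365; t_2 = 168; p_3 = 62; q_3 = 239; s_3 = 170; t_3 = 337; u_4 = 357; v_4 = 252; a_5 = 114; b_5 = 192; c_5 = 50; p_6 = 218; q_6 = 178; s_6 = 258; t_6 = 240; s_7 = 286; t_7 = 86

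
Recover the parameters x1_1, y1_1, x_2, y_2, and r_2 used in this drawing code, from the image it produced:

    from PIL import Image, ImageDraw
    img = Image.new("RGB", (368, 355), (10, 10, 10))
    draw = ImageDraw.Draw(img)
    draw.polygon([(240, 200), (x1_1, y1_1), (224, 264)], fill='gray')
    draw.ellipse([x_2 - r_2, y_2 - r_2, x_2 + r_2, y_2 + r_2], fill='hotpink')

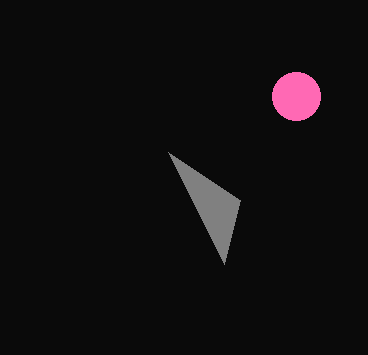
x1_1 = 168, y1_1 = 152, x_2 = 296, y_2 = 96, r_2 = 24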